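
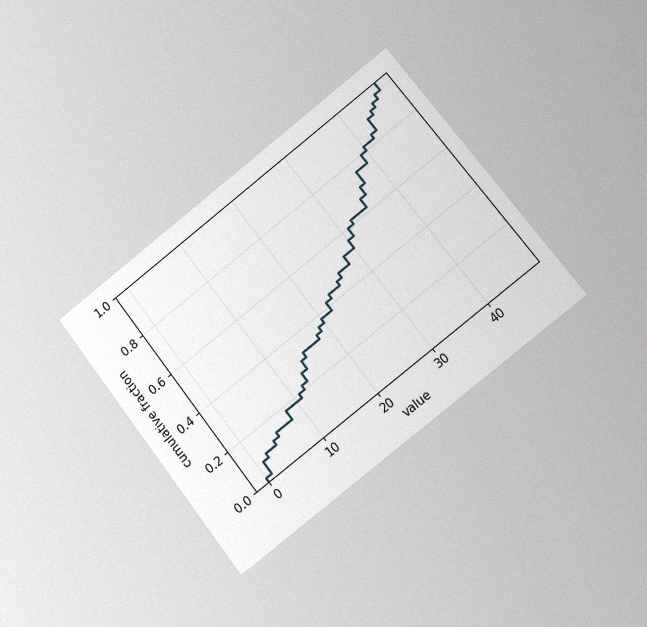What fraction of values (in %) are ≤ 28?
52%

The chart is tilted about 38° counter-clockwise and viewed at a slight angle, with some photo noise. At x=28 the ECDF step is at 52%.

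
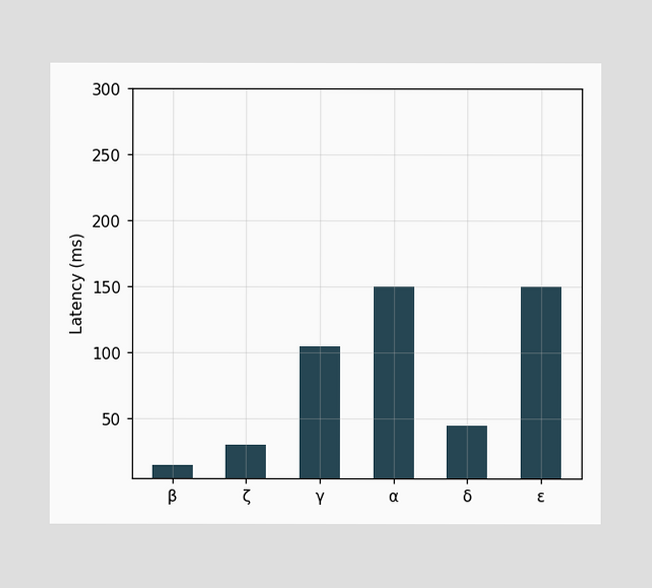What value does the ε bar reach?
Reading along the chart's y-axis, the ε bar reaches 150ms.

150ms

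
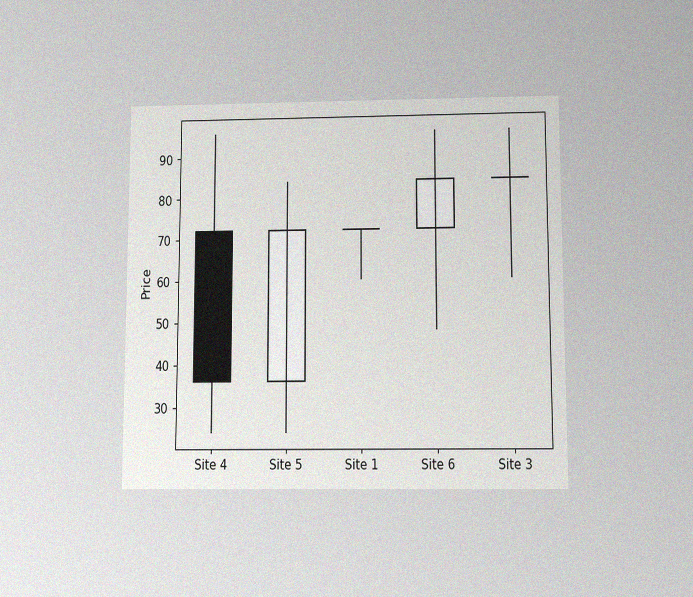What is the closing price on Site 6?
84

The chart is viewed slightly from below, with some photo noise. The Site 6 candle closes at 84.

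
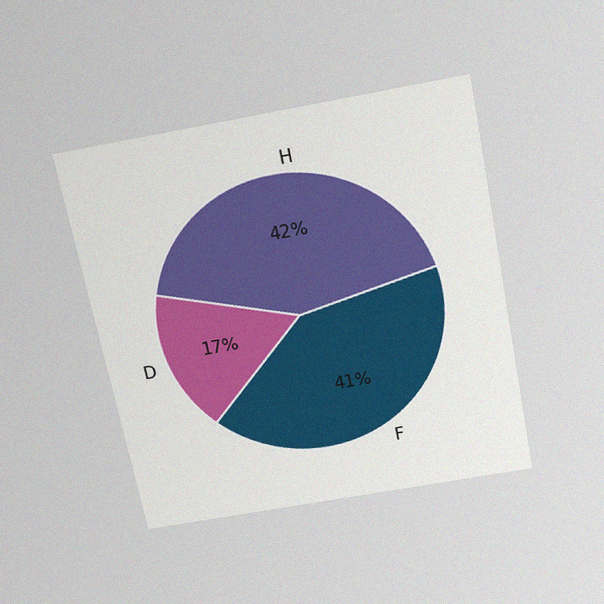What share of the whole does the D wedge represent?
17%

The chart is tilted about 11° counter-clockwise and viewed slightly from above, with some photo noise. The D slice takes up 17% of the pie.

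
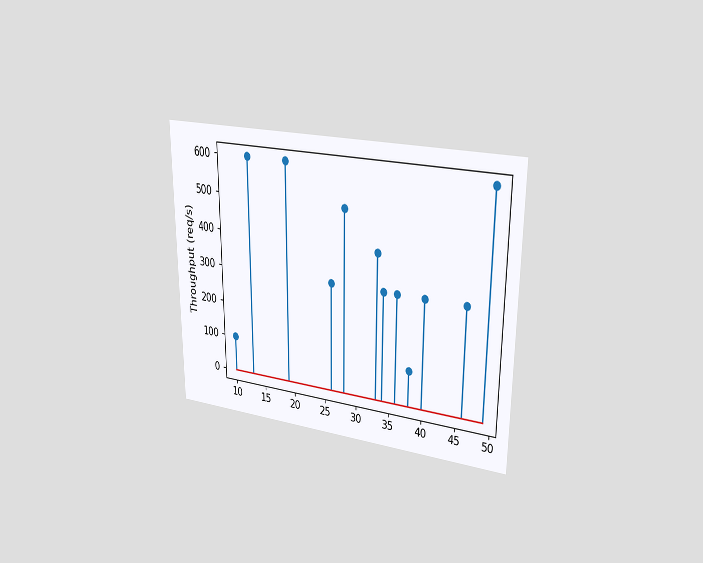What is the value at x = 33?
The chart is viewed slightly from the right. The stem at x=33 reaches 400req/s.

400req/s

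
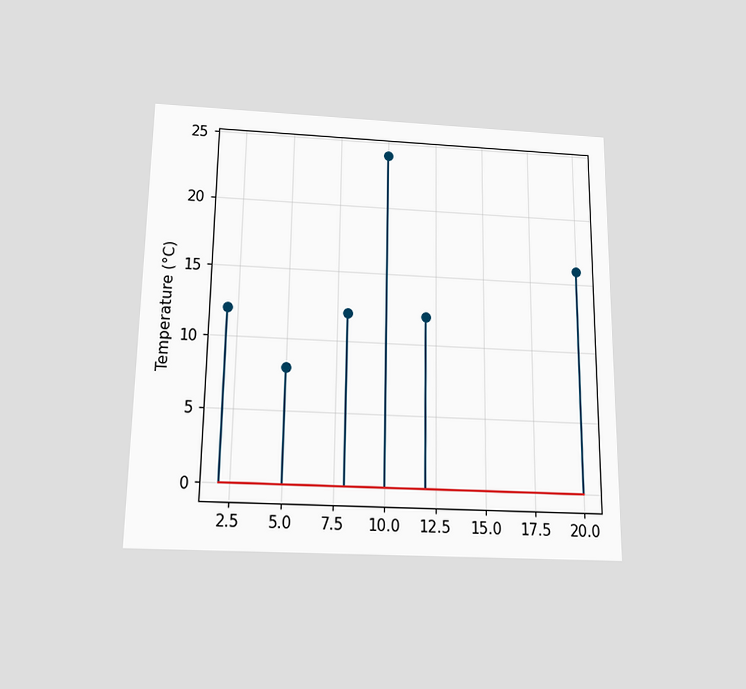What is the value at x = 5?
8°C

The chart is viewed slightly from below. The stem at x=5 reaches 8°C.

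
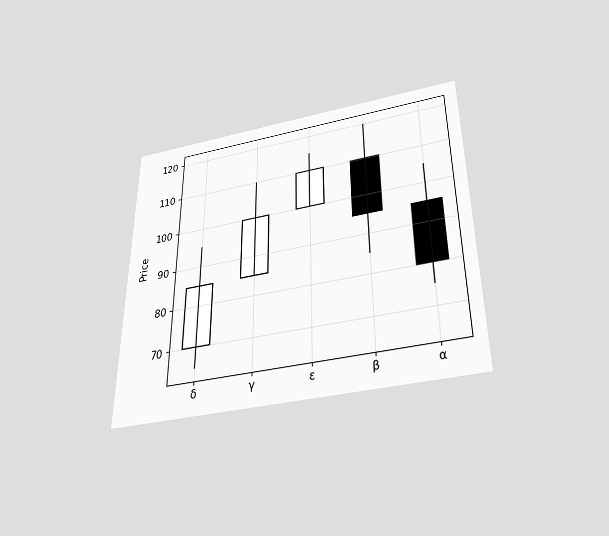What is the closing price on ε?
110

The chart is viewed slightly from below. The ε candle closes at 110.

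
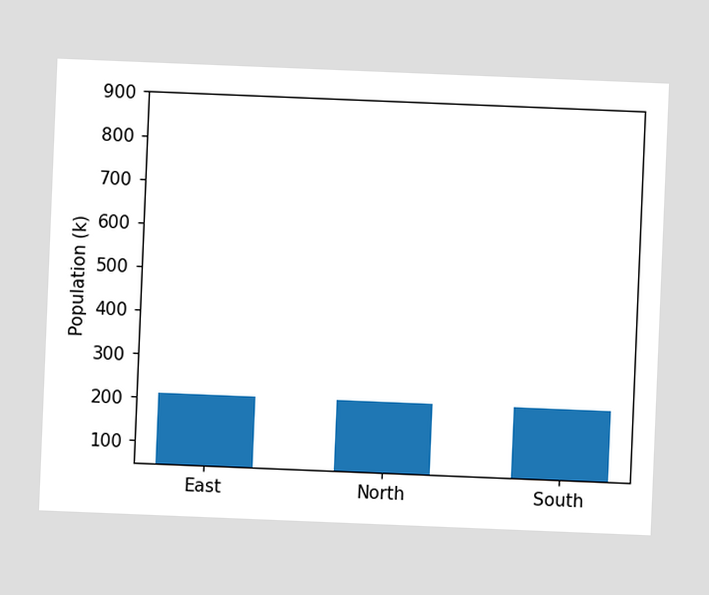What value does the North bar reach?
The chart is tilted about 2° clockwise. Reading along the chart's y-axis, the North bar reaches 212k.

212k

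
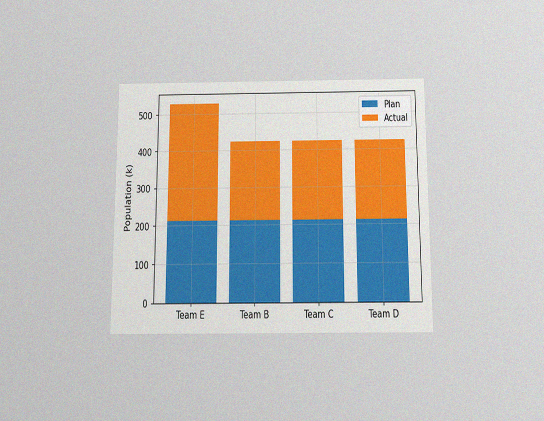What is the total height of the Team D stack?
The chart is viewed slightly from below, with some photo noise. The Team D stack's top reaches 424k on the y-axis.

424k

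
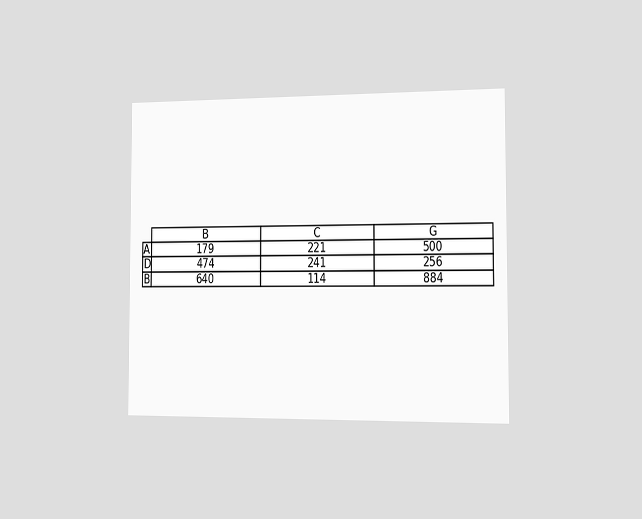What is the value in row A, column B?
179

The chart is viewed slightly from the right. The (A, B) cell reads 179.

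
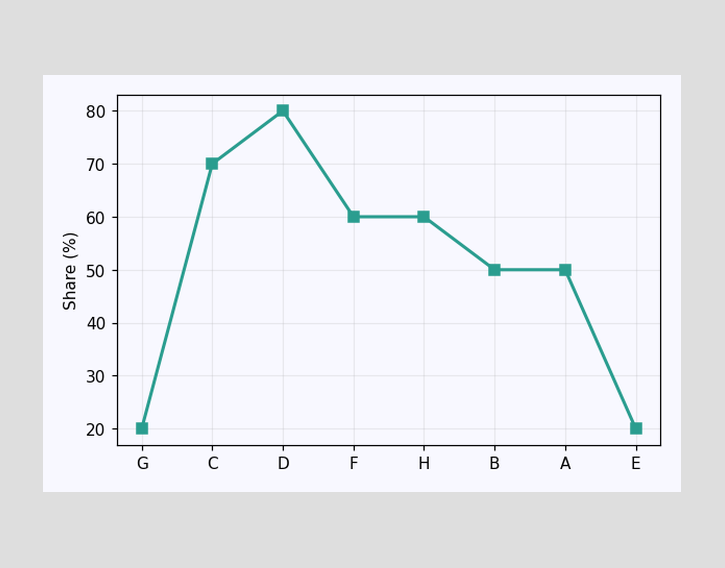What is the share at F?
60%

At F, the line is at 60%.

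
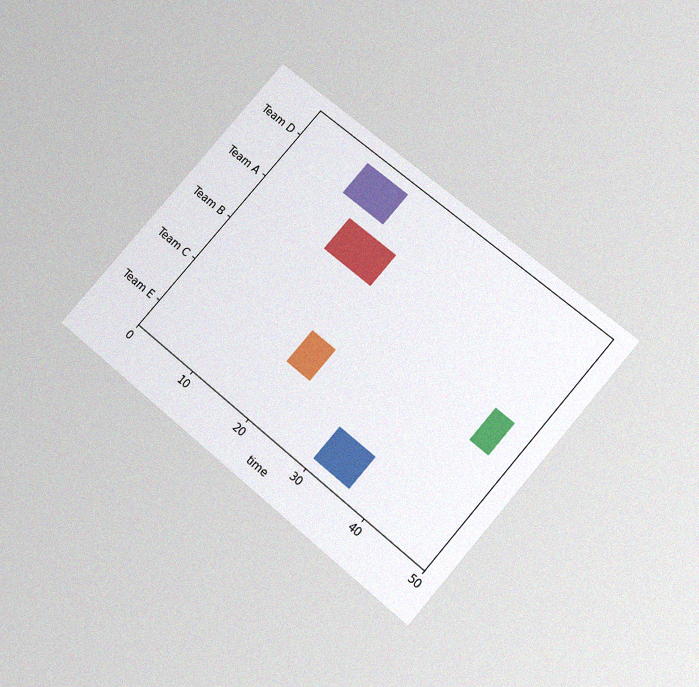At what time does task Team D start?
10

The chart is tilted about 41° clockwise and viewed slightly from below, with some photo noise. The Team D bar begins at t=10.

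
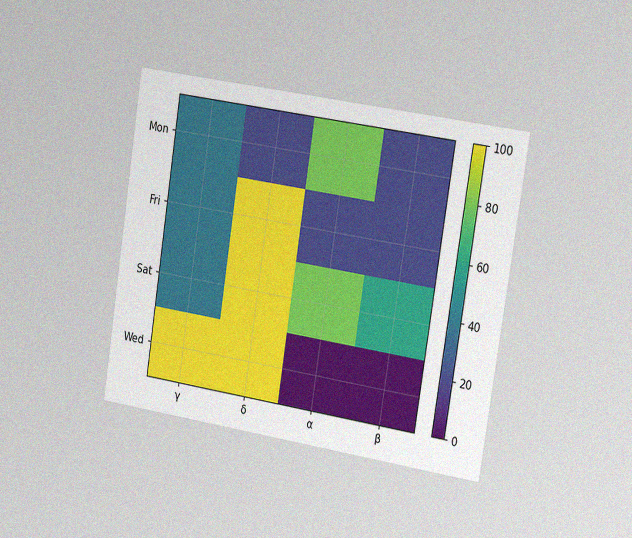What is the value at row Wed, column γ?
The chart is tilted about 9° clockwise and viewed slightly from the right, with some photo noise. Matching cell (Wed, γ) against the colorbar gives 100.

100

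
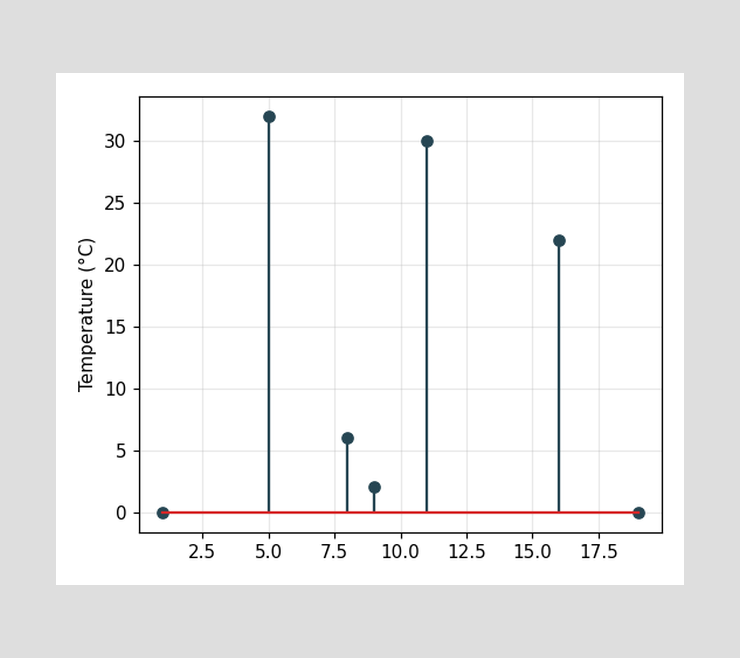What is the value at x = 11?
30°C

The stem at x=11 reaches 30°C.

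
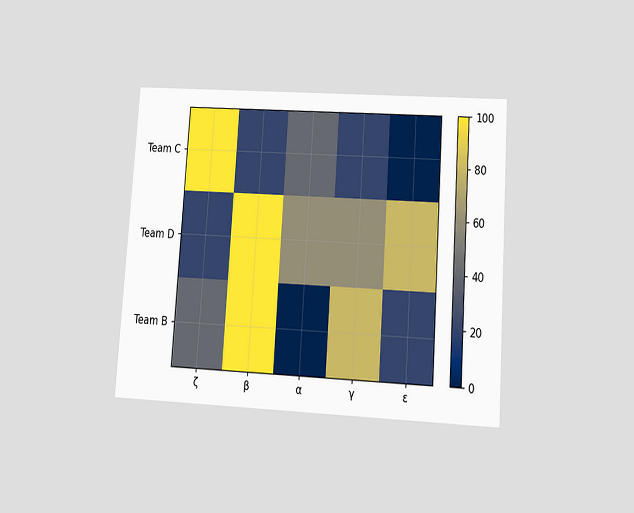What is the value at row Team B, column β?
The chart is tilted about 4° clockwise and viewed at a slight angle. Matching cell (Team B, β) against the colorbar gives 100.

100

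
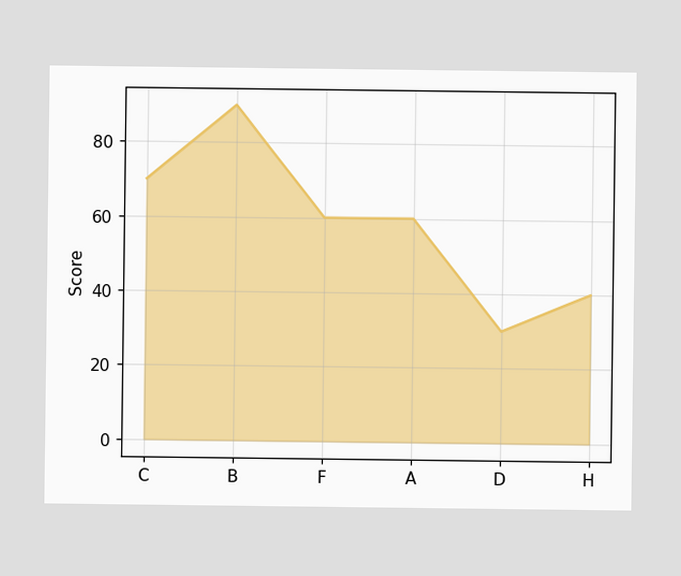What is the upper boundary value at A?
60

At A the upper boundary is at 60.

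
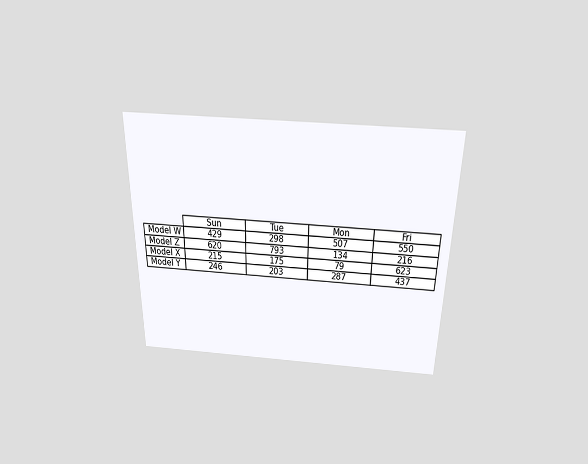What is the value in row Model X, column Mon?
79

The chart is viewed slightly from above. The (Model X, Mon) cell reads 79.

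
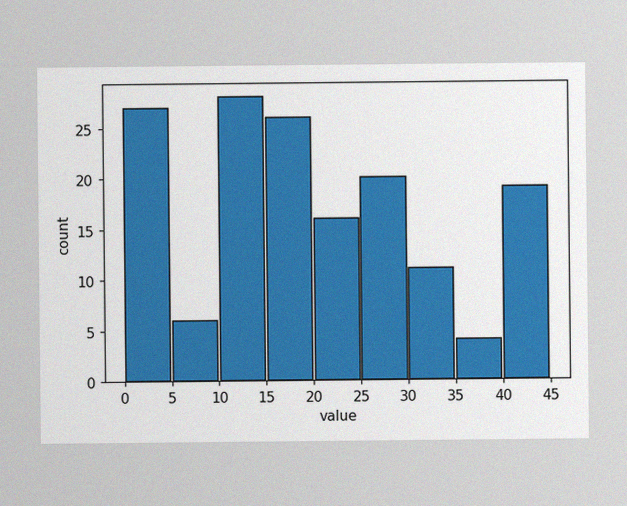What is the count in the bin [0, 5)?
27

The image has some photo noise and uneven lighting. The [0, 5) bin has height 27.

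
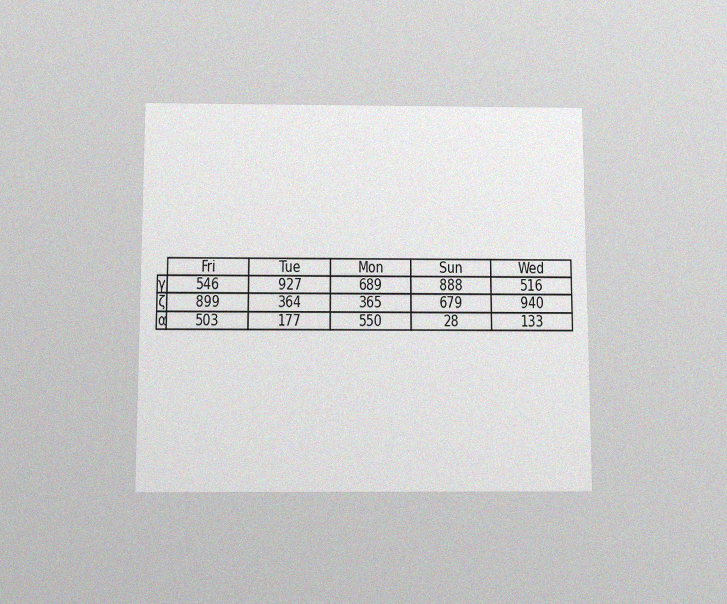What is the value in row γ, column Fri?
546

The chart is viewed slightly from below, with some photo noise. The (γ, Fri) cell reads 546.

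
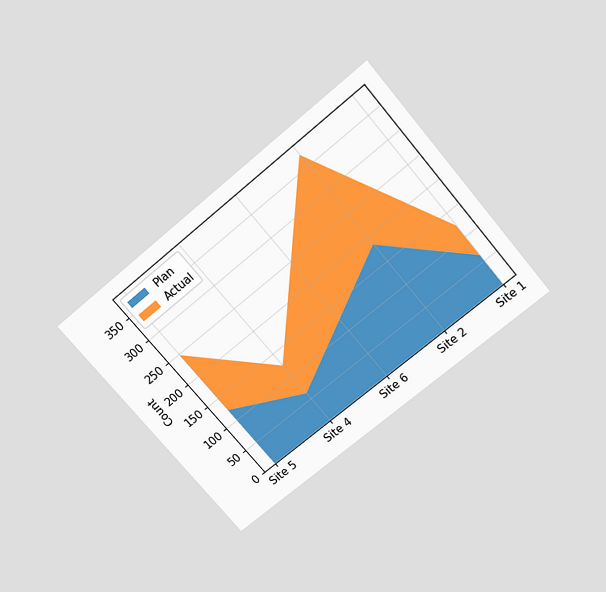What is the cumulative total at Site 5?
The chart is tilted about 40° counter-clockwise and viewed slightly from above. The stacked total at Site 5 reaches 248.

248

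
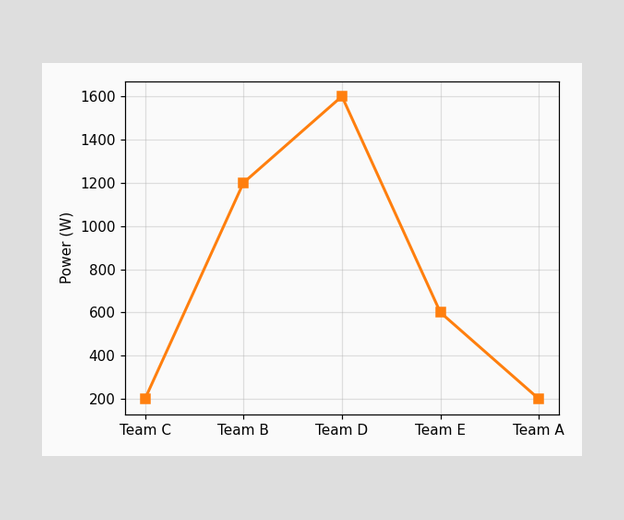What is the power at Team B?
1200W

At Team B, the line is at 1200W.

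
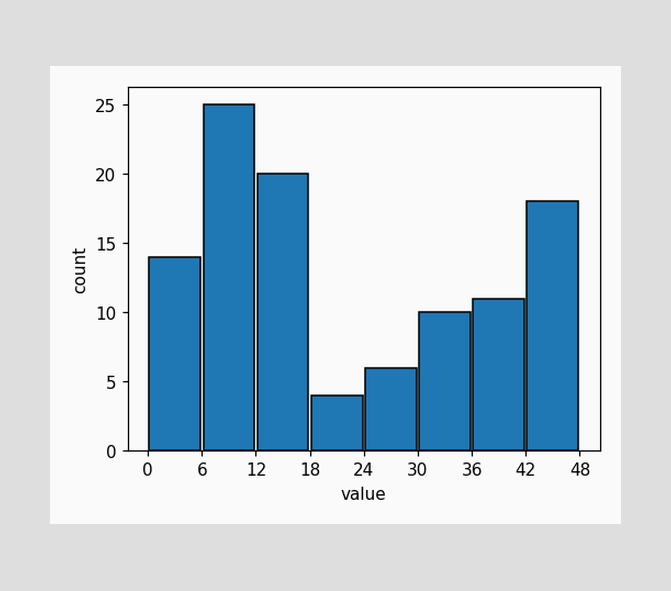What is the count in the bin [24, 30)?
The [24, 30) bin has height 6.

6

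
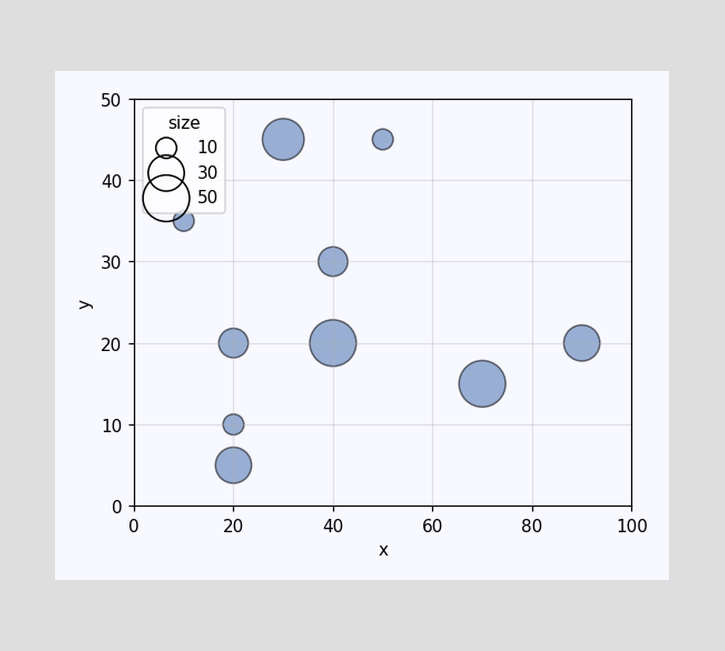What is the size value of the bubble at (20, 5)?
30

Matching the bubble at (20, 5) against the size legend gives 30.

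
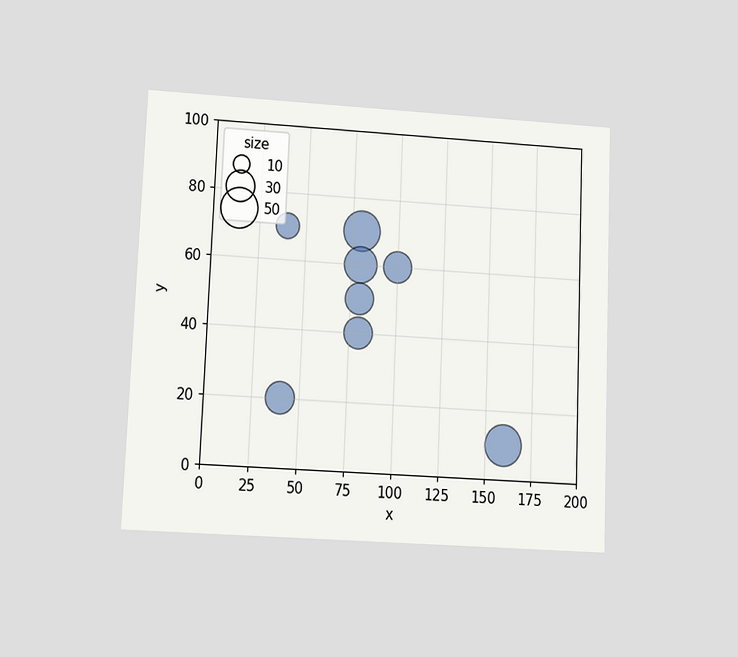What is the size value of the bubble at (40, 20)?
The chart is tilted about 2° clockwise and viewed at a slight angle. Matching the bubble at (40, 20) against the size legend gives 30.

30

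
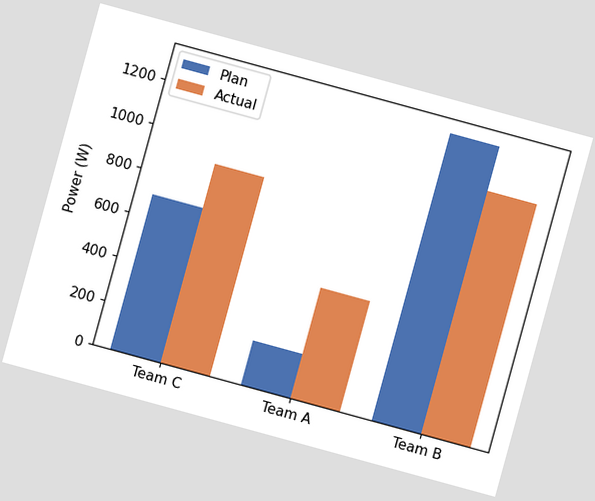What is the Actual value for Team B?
1100W

The chart is tilted about 15° clockwise. The Actual bar at Team B reaches 1100W on the y-axis.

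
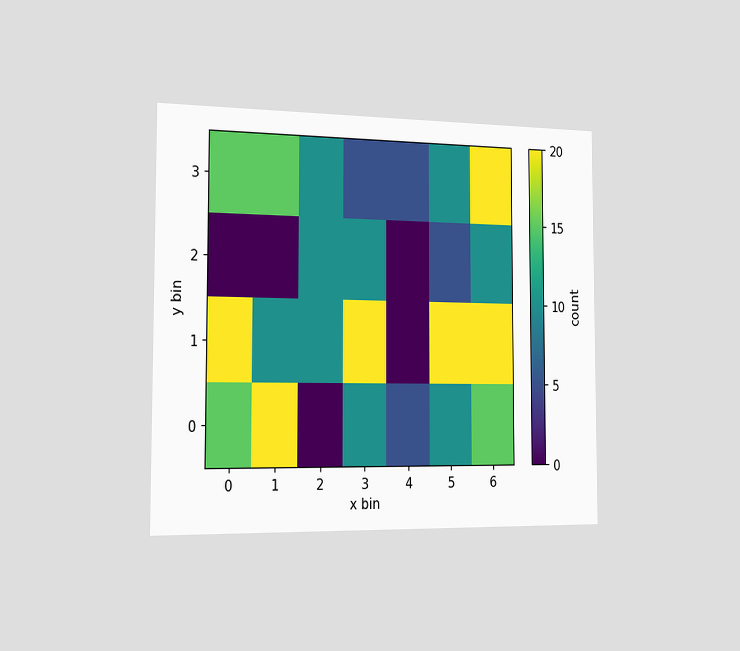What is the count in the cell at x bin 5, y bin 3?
The chart is viewed slightly from the left. Matching the cell (5, 3) against the colorbar gives 10.

10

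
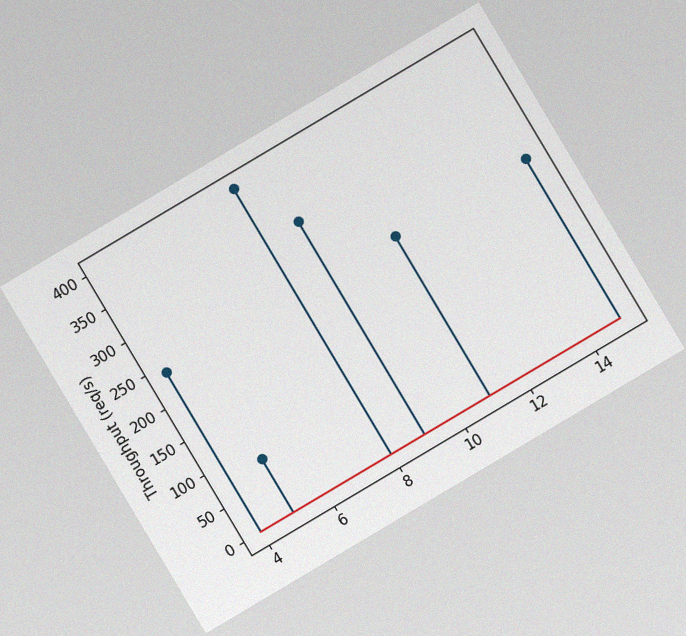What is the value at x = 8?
400req/s

The chart is tilted about 31° counter-clockwise, with some photo noise. The stem at x=8 reaches 400req/s.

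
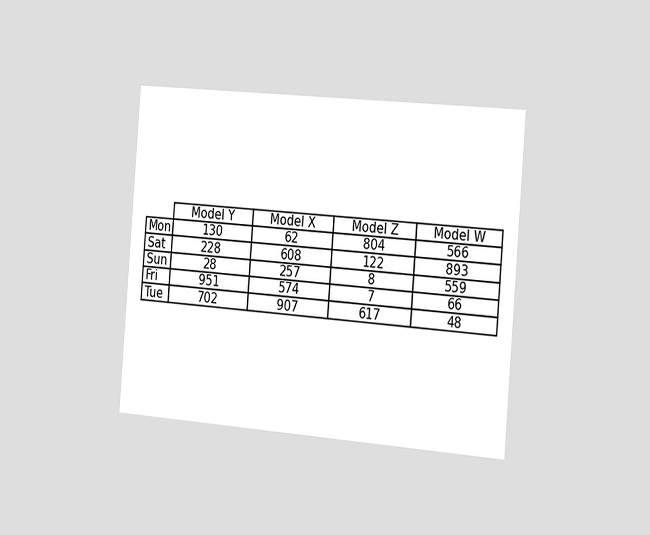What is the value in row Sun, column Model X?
257

The chart is tilted about 5° clockwise and viewed slightly from the right. The (Sun, Model X) cell reads 257.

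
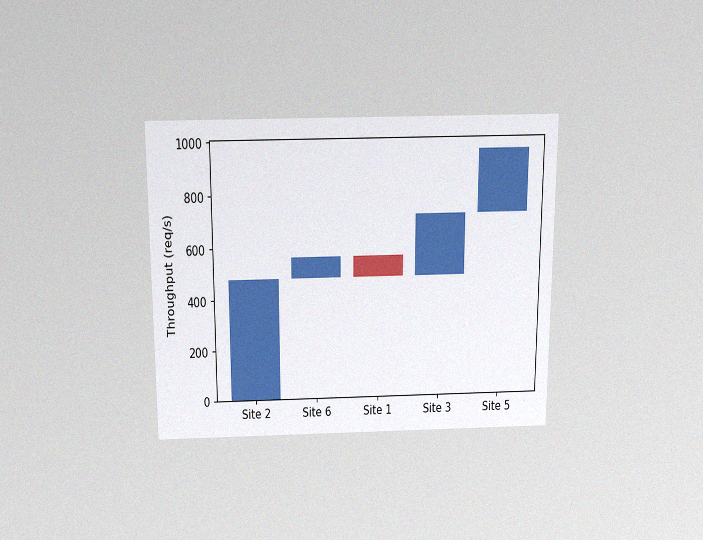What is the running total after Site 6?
The chart is viewed slightly from above, with some photo noise. After Site 6 the running total reaches 560req/s.

560req/s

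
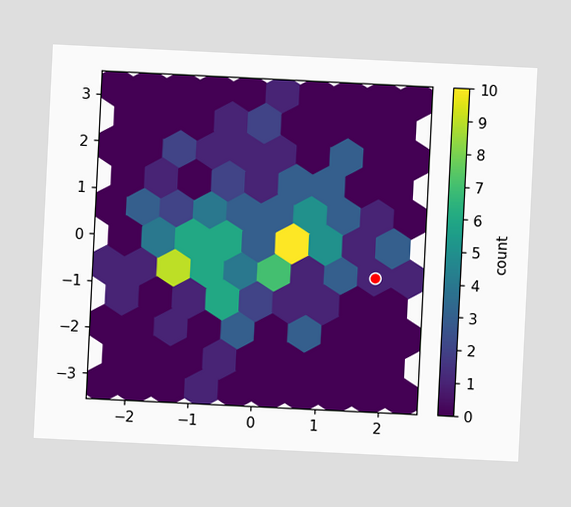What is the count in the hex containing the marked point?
1

The chart is tilted about 3° clockwise. The marked hex reads 1 on the colorbar.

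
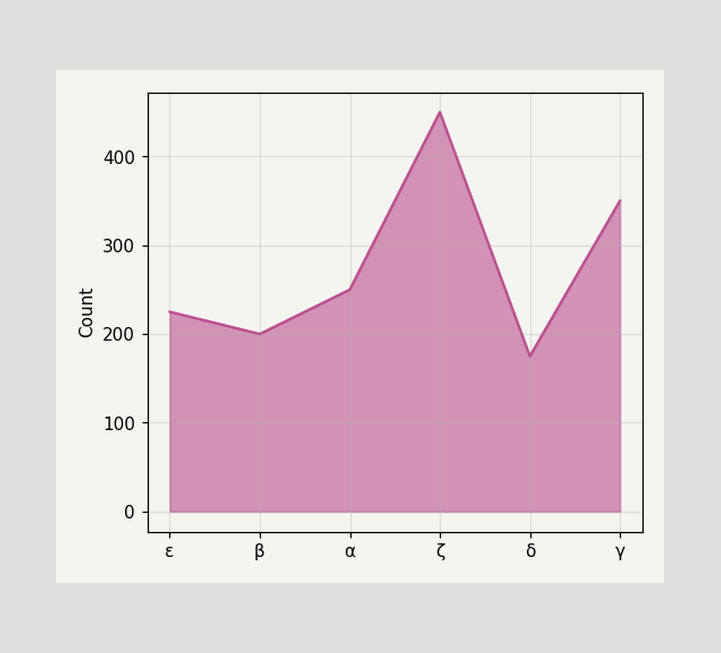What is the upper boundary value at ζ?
At ζ the upper boundary is at 450.

450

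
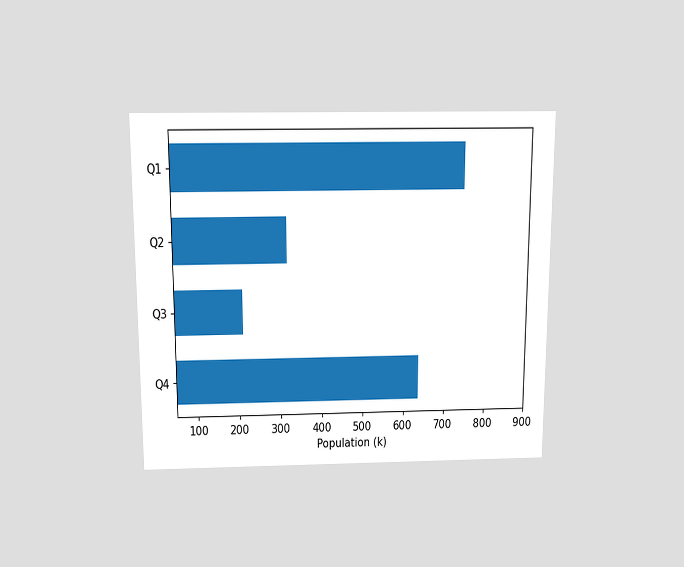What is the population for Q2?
318k

The chart is viewed slightly from above. Reading along the chart's x-axis, the Q2 bar reaches 318k.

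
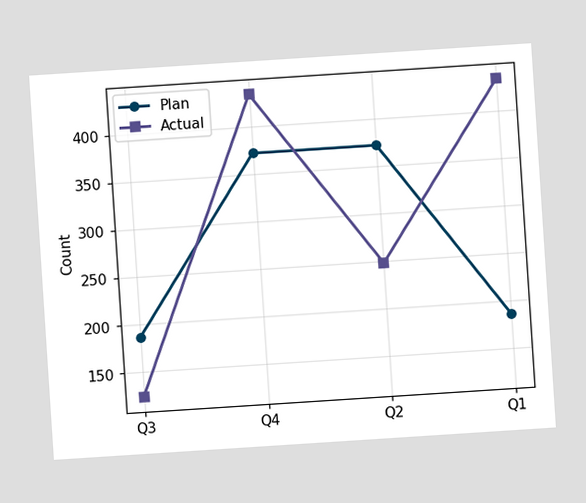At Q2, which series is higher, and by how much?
Plan, by 124

The chart is tilted about 4° counter-clockwise. At Q2, Plan sits above the other line by 124.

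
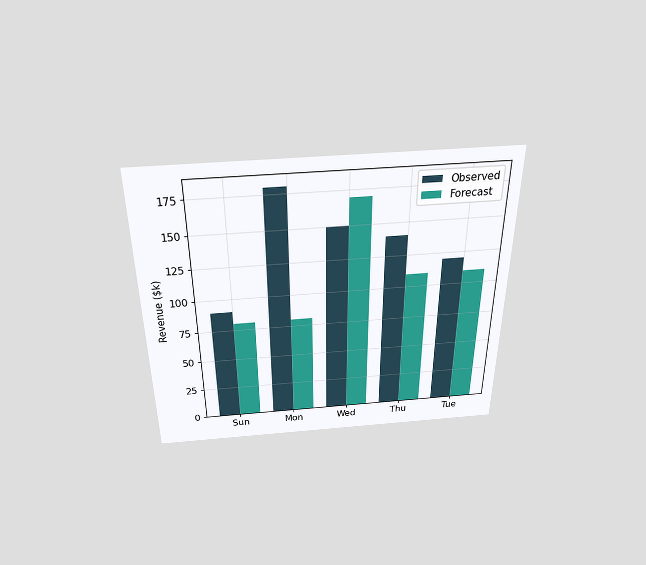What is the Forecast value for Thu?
The chart is viewed slightly from above. The Forecast bar at Thu reaches $110k on the y-axis.

$110k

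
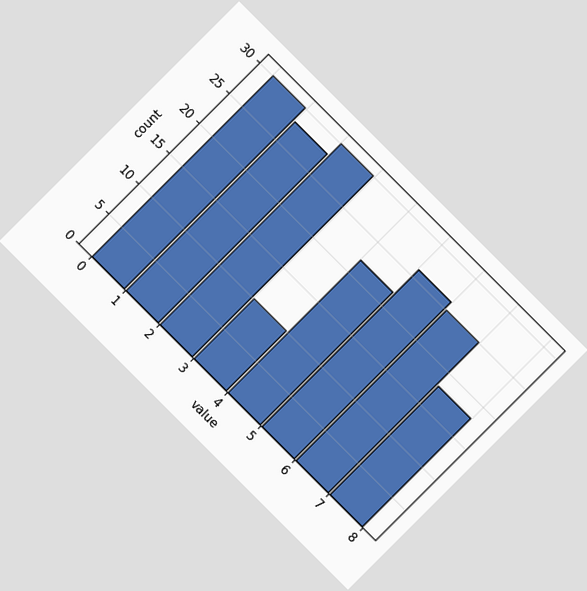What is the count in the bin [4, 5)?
22

The chart is tilted about 45° clockwise. The [4, 5) bin has height 22.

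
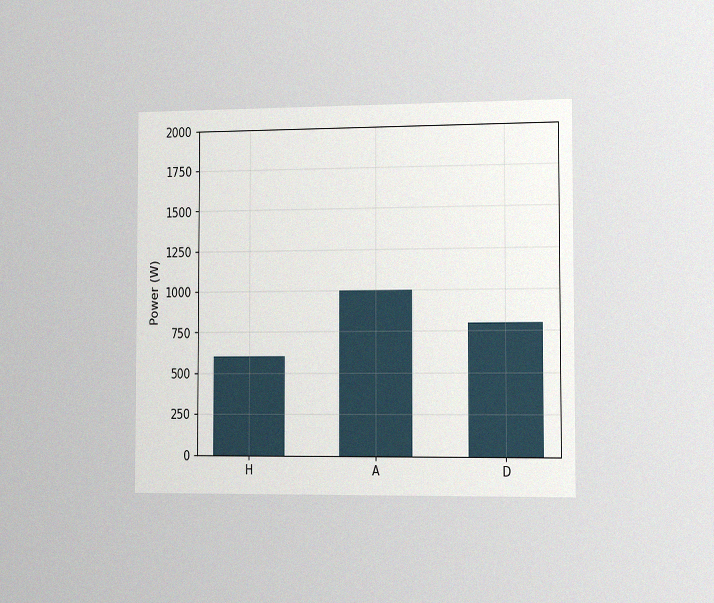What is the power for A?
The chart is viewed slightly from the right, with some photo noise. Reading along the chart's y-axis, the A bar reaches 1000W.

1000W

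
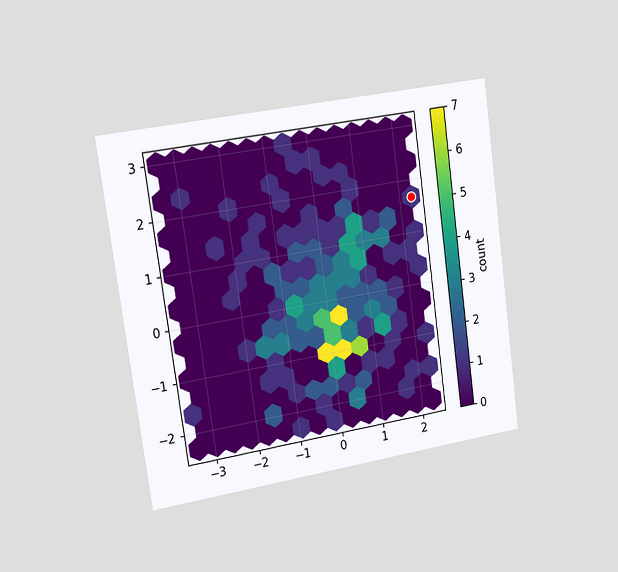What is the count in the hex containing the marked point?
1

The chart is tilted about 8° counter-clockwise and viewed slightly from the left. The marked hex reads 1 on the colorbar.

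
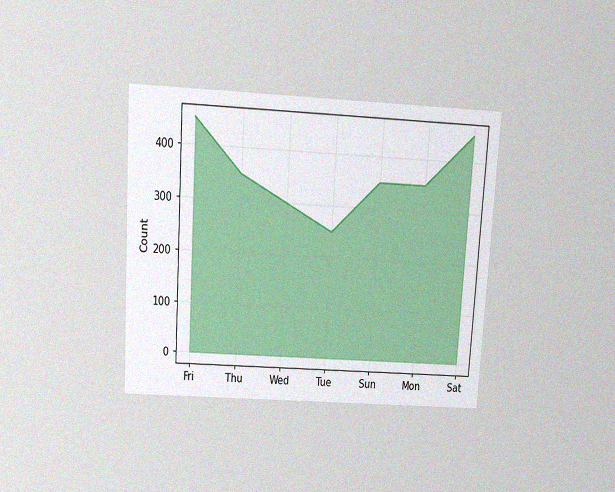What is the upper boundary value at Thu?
The chart is tilted about 4° clockwise and viewed slightly from above, with some photo noise. At Thu the upper boundary is at 350.

350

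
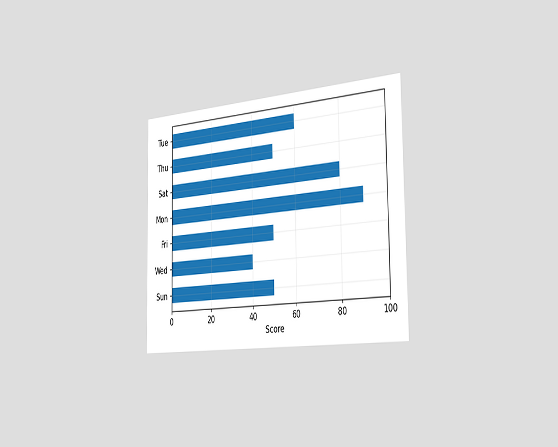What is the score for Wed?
The chart is viewed slightly from the right. Reading along the chart's x-axis, the Wed bar reaches 40.

40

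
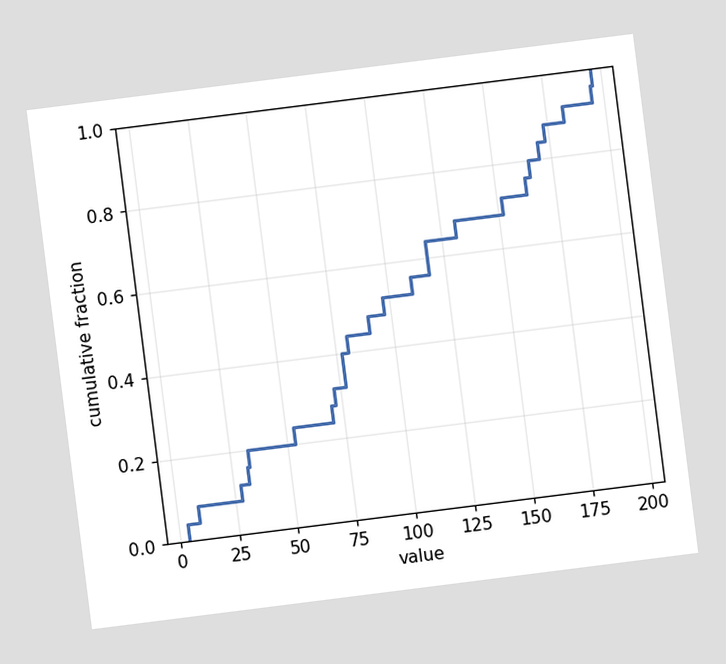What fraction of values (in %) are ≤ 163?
The chart is tilted about 7° counter-clockwise. At x=163 the ECDF step is at 76%.

76%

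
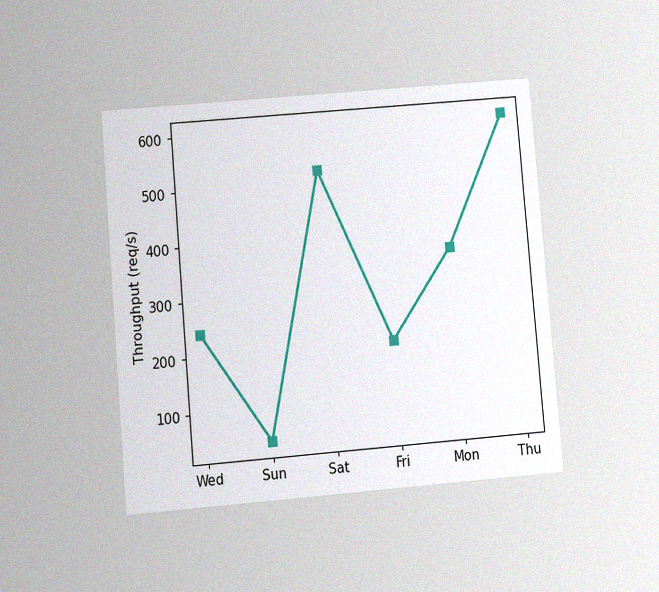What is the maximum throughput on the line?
600req/s

The chart is tilted about 5° counter-clockwise and viewed at a slight angle, with some photo noise. The highest point is at Thu, and reading across to the y-axis gives 600req/s.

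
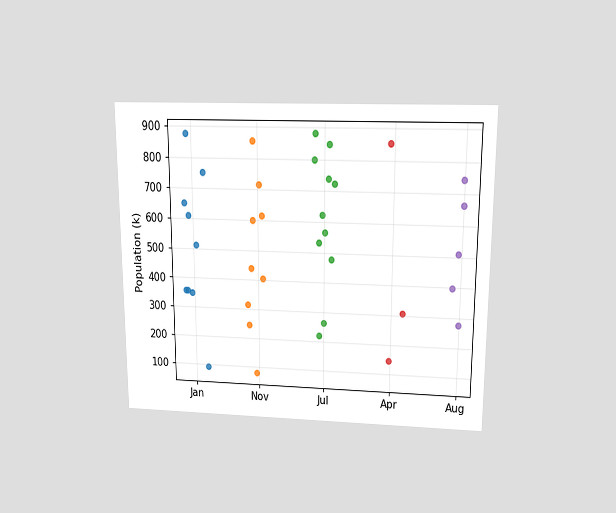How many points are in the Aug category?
The chart is viewed slightly from above. Counting the markers in the Aug column gives 5.

5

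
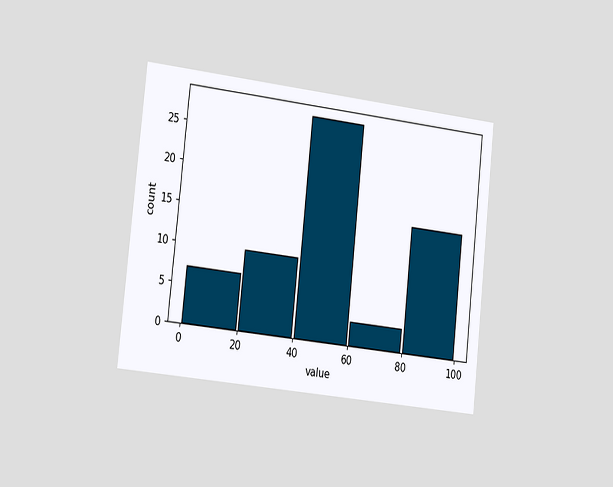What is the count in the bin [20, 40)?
10

The chart is tilted about 6° clockwise and viewed slightly from the left. The [20, 40) bin has height 10.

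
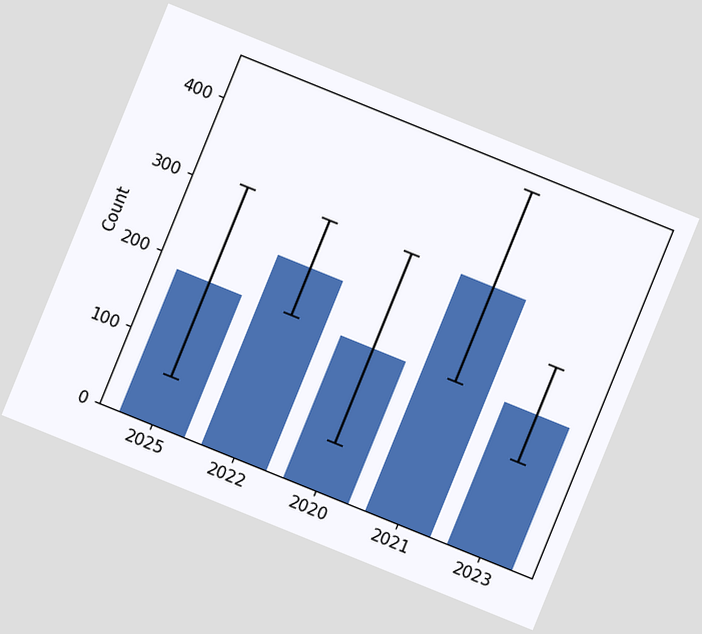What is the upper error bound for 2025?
The chart is tilted about 22° clockwise. The 2025 bar's upper whisker reaches 310.

310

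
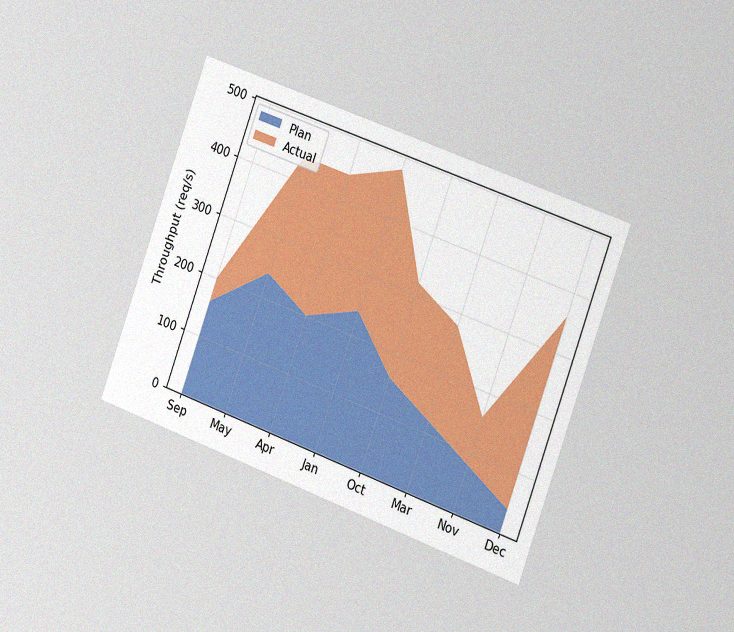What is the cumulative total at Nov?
The chart is tilted about 20° clockwise and viewed slightly from the right, with some photo noise. The stacked total at Nov reaches 160req/s.

160req/s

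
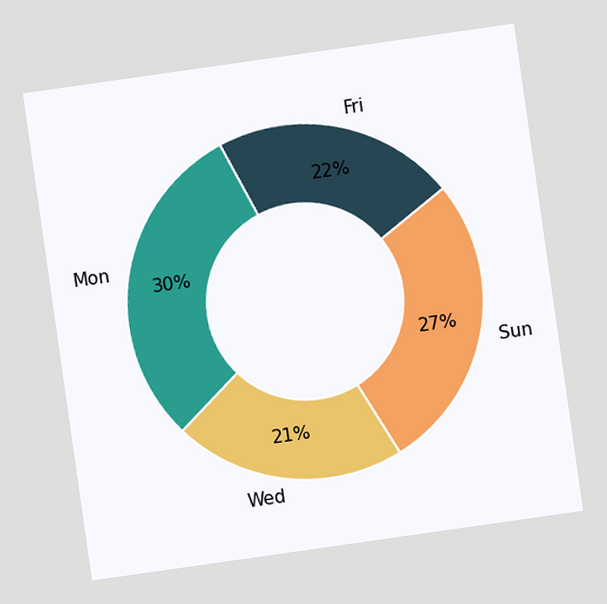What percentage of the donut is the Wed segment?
21%

The chart is tilted about 8° counter-clockwise. The Wed segment takes up 21% of the ring.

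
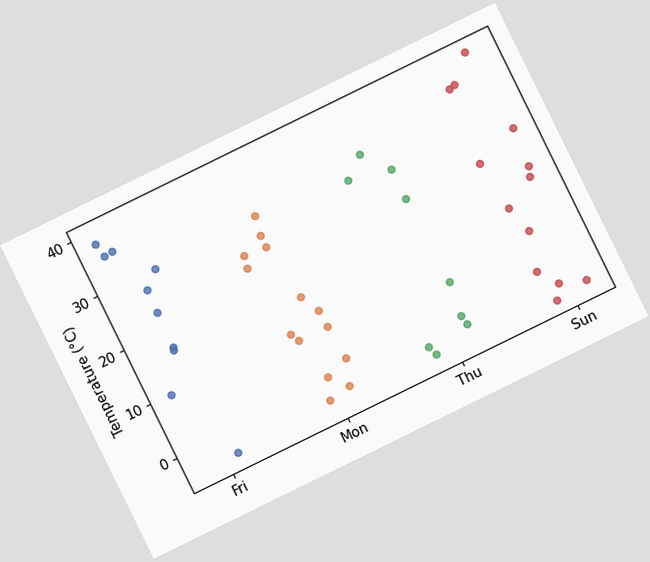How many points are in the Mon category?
14

The chart is tilted about 26° counter-clockwise. Counting the markers in the Mon column gives 14.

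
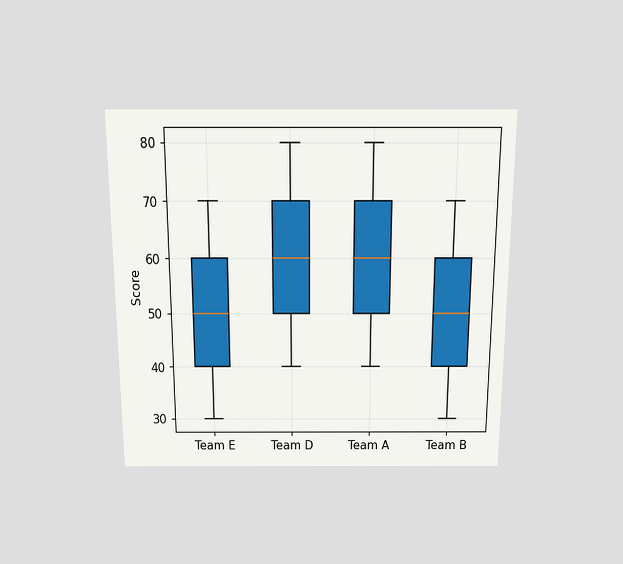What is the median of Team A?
60

The chart is viewed slightly from above. The median line in the Team A box sits at 60.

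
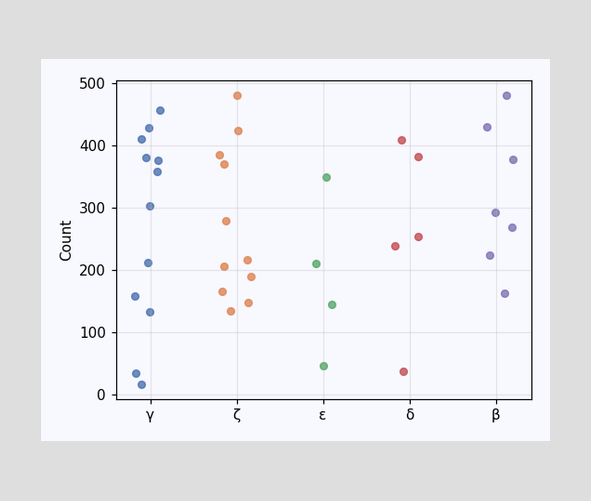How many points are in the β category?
7

Counting the markers in the β column gives 7.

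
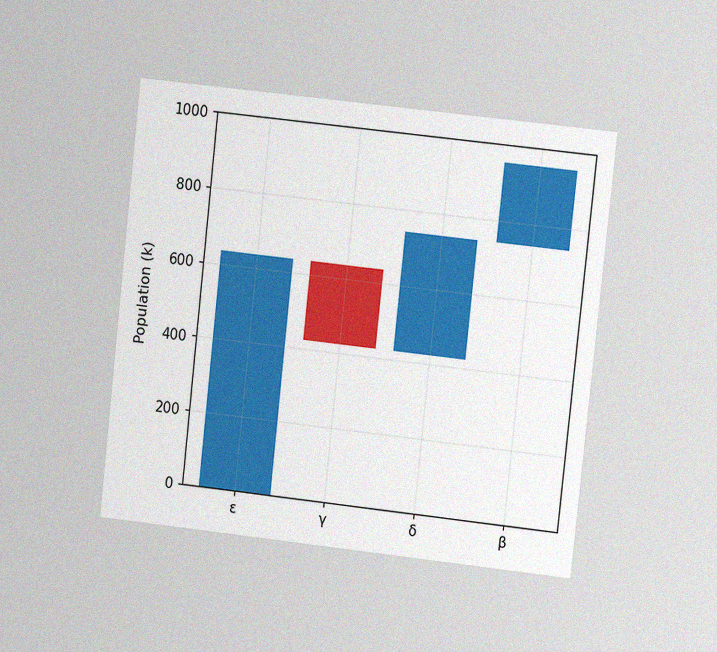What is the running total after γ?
424k

The chart is tilted about 6° clockwise and viewed at a slight angle, with some photo noise. After γ the running total reaches 424k.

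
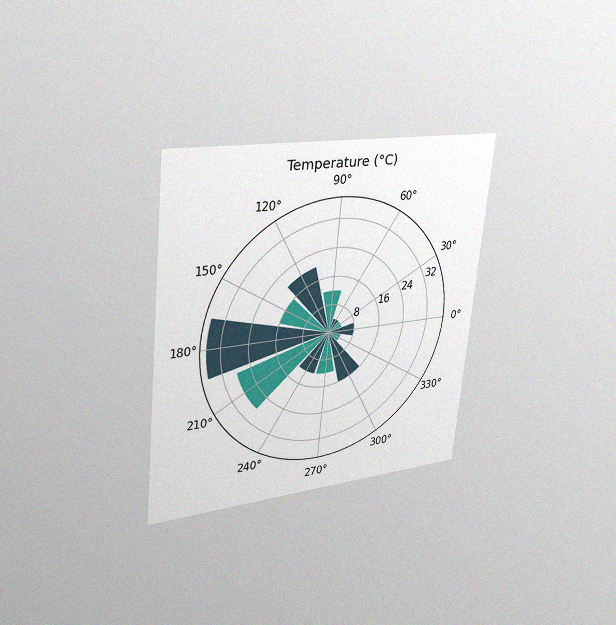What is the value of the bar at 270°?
The chart is tilted about 6° clockwise and viewed slightly from the left, with some photo noise. The bar at 270° reaches 12°C on the radial axis.

12°C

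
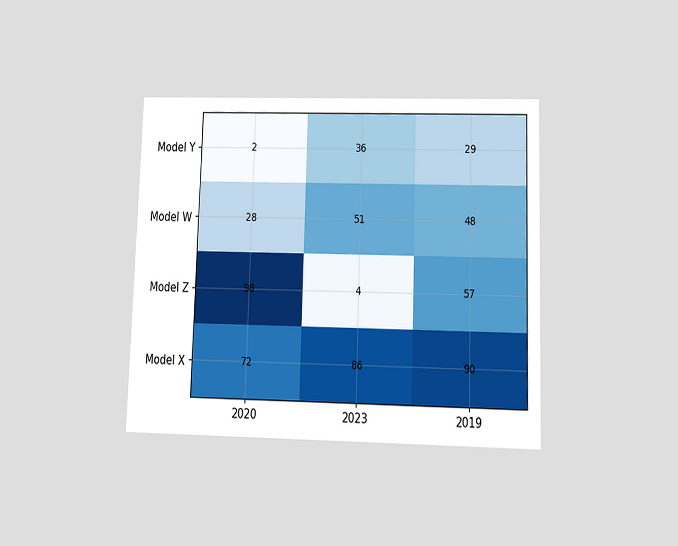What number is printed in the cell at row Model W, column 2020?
28

The chart is viewed at a slight angle. The (Model W, 2020) cell reads 28.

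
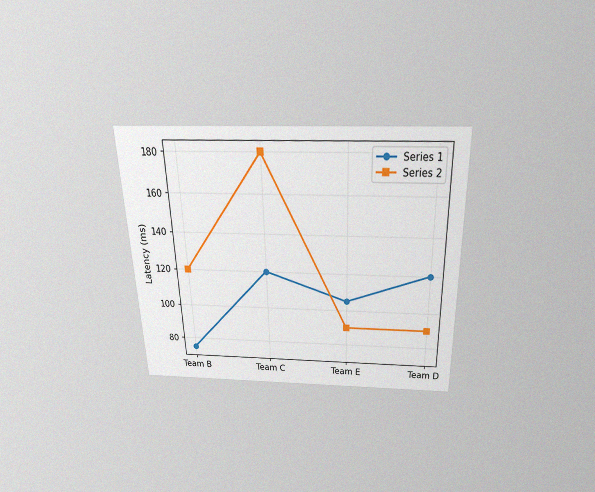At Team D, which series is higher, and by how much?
Series 1, by 30ms

The chart is viewed slightly from above, with some photo noise. At Team D, Series 1 sits above the other line by 30ms.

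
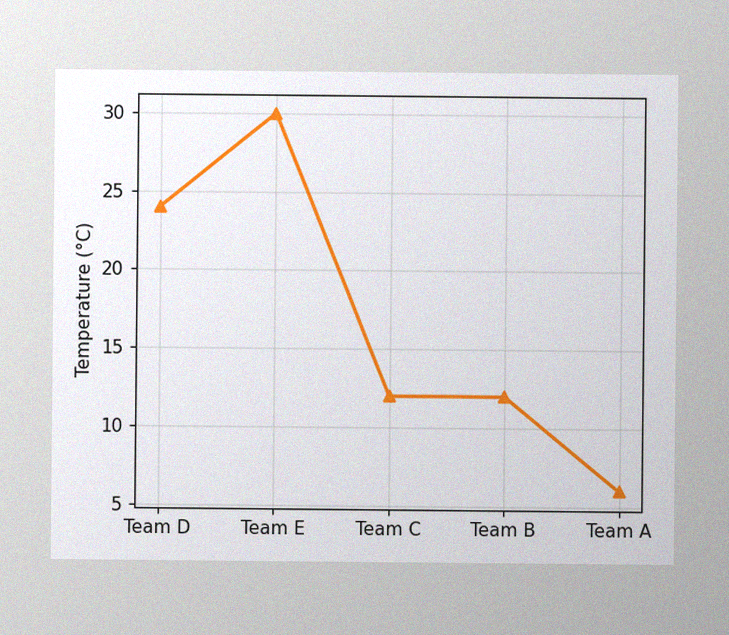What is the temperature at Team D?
24°C

The image has some photo noise and uneven lighting. At Team D, the line is at 24°C.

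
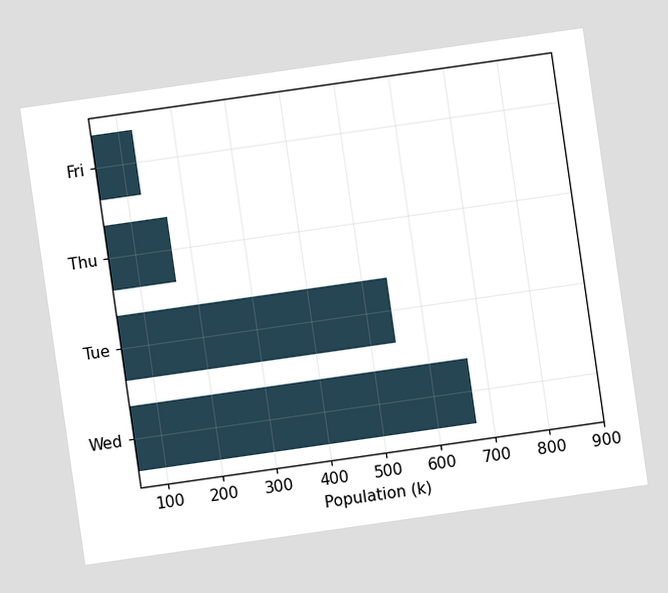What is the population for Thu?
168k

The chart is tilted about 8° counter-clockwise. Reading along the chart's x-axis, the Thu bar reaches 168k.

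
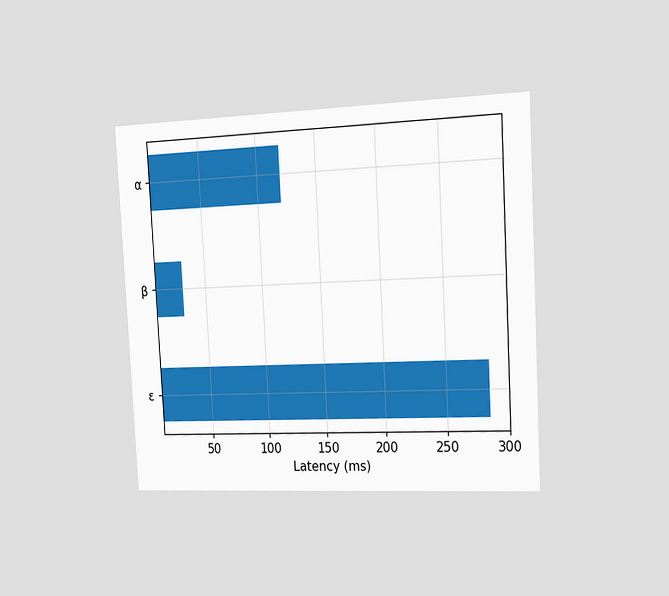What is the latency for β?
The chart is tilted about 3° counter-clockwise and viewed slightly from the right. Reading along the chart's x-axis, the β bar reaches 30ms.

30ms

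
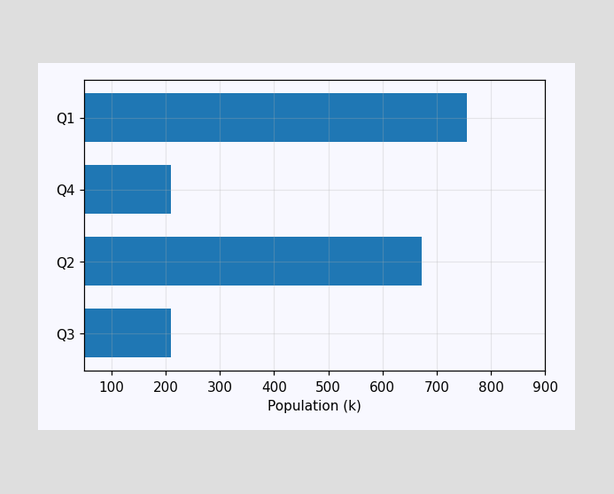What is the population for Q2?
Reading along the chart's x-axis, the Q2 bar reaches 672k.

672k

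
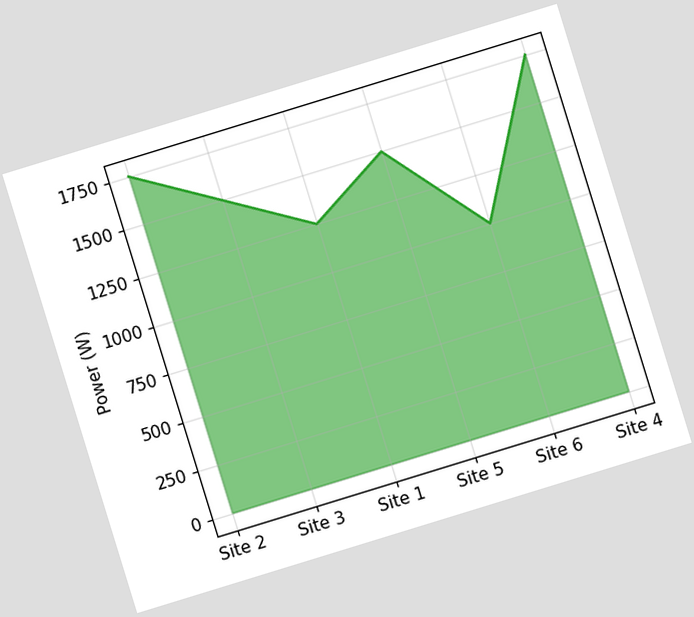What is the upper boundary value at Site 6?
The chart is tilted about 17° counter-clockwise. At Site 6 the upper boundary is at 1000W.

1000W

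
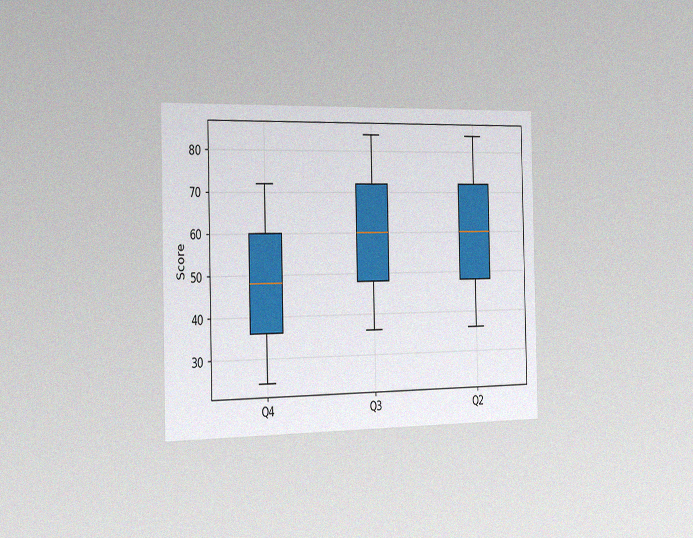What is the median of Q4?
The chart is viewed slightly from the left, with some photo noise. The median line in the Q4 box sits at 48.

48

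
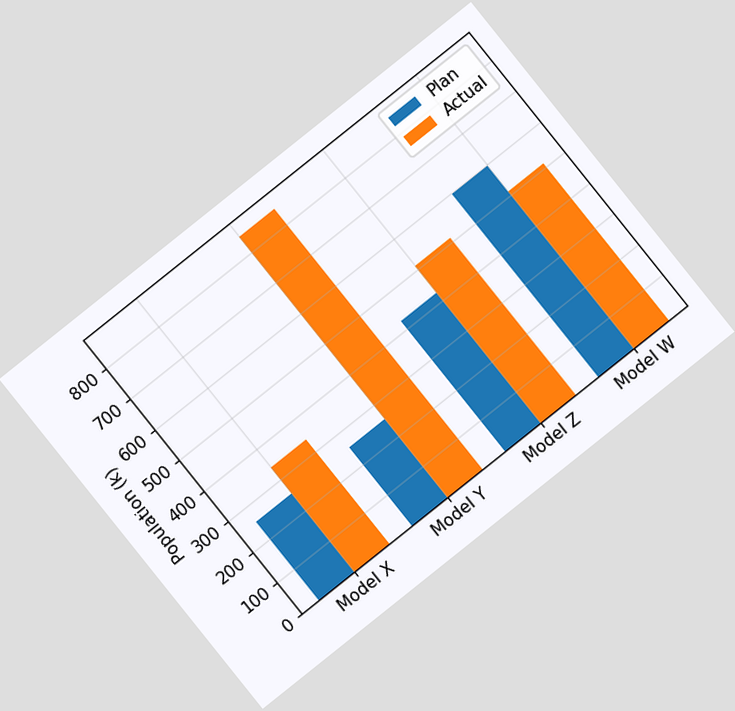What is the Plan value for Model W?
595k

The chart is tilted about 39° counter-clockwise. The Plan bar at Model W reaches 595k on the y-axis.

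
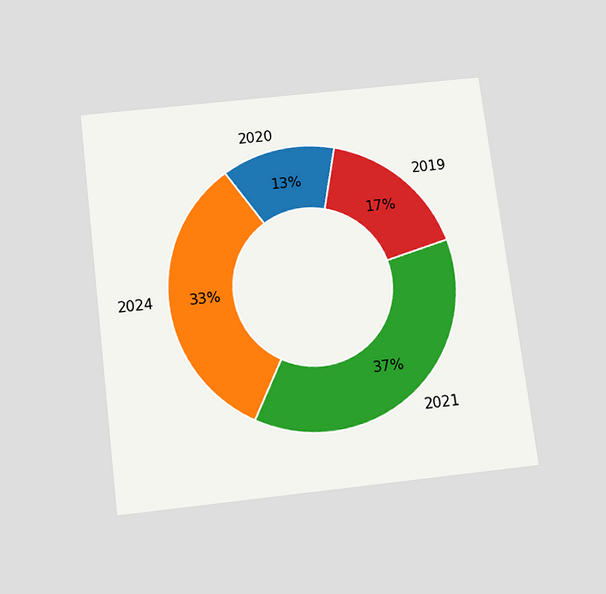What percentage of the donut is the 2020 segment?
13%

The chart is tilted about 7° counter-clockwise and viewed slightly from below. The 2020 segment takes up 13% of the ring.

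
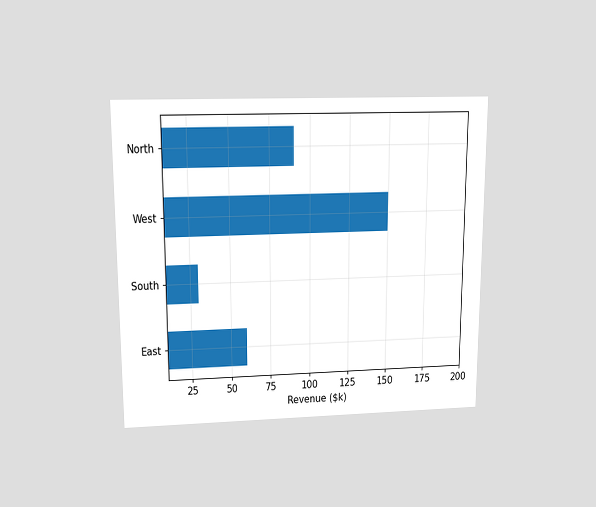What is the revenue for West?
The chart is viewed slightly from above. Reading along the chart's x-axis, the West bar reaches $150k.

$150k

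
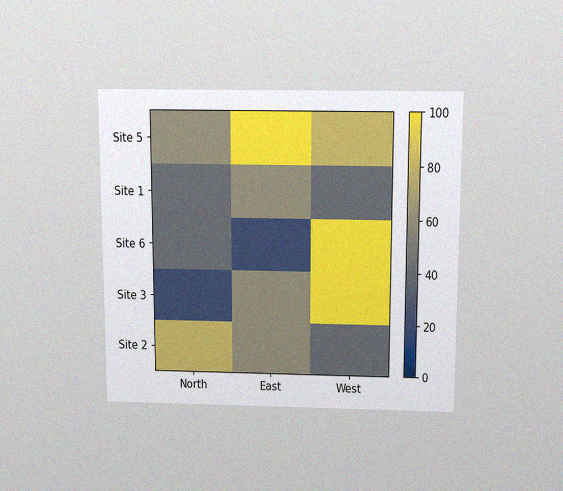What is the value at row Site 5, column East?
The chart is viewed slightly from above, with some photo noise. Matching cell (Site 5, East) against the colorbar gives 100.

100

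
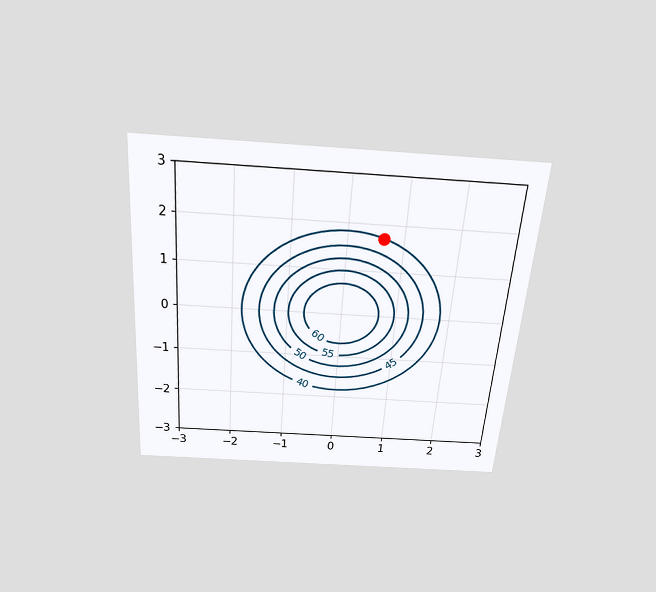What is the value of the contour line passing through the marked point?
The chart is tilted about 4° clockwise and viewed slightly from above. The marked point sits on the contour labelled 40.

40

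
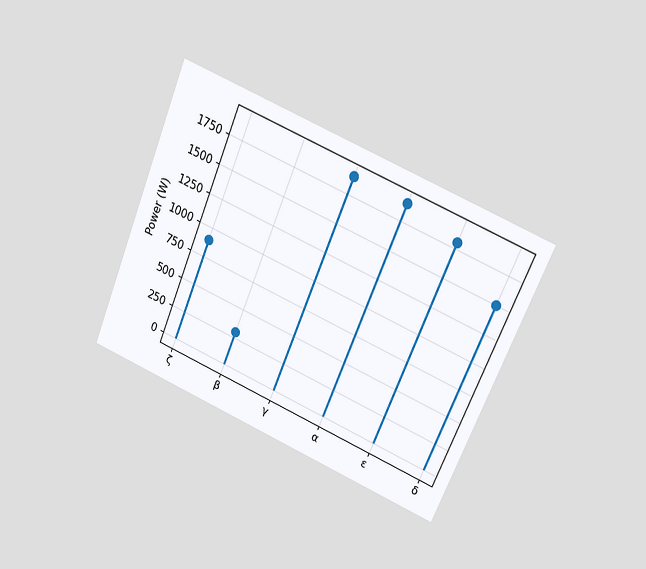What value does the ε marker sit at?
The chart is tilted about 23° clockwise and viewed at a slight angle. The ε marker sits at 1800W.

1800W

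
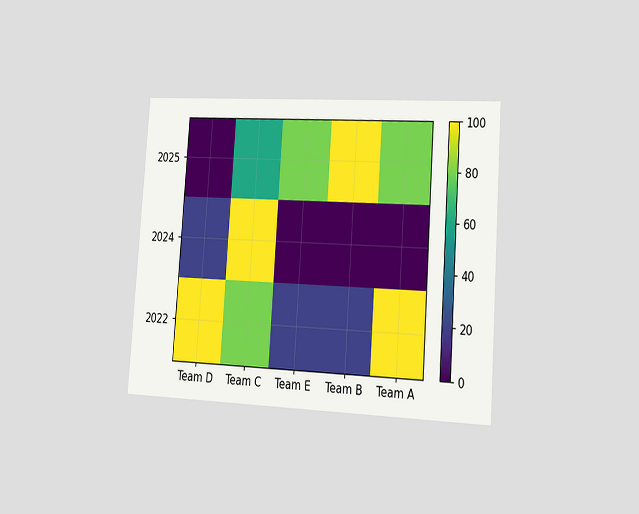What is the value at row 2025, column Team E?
80

The chart is tilted about 4° clockwise and viewed slightly from the right. Matching cell (2025, Team E) against the colorbar gives 80.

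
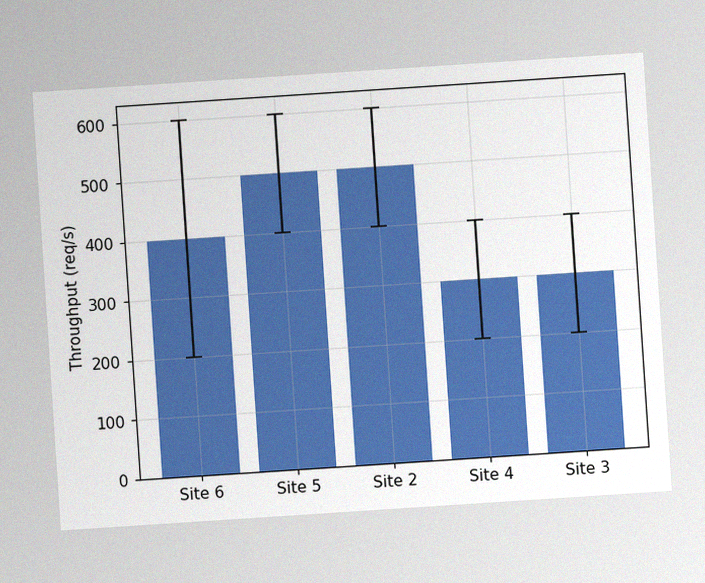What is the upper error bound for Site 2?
The chart is tilted about 4° counter-clockwise, with some photo noise. The Site 2 bar's upper whisker reaches 600req/s.

600req/s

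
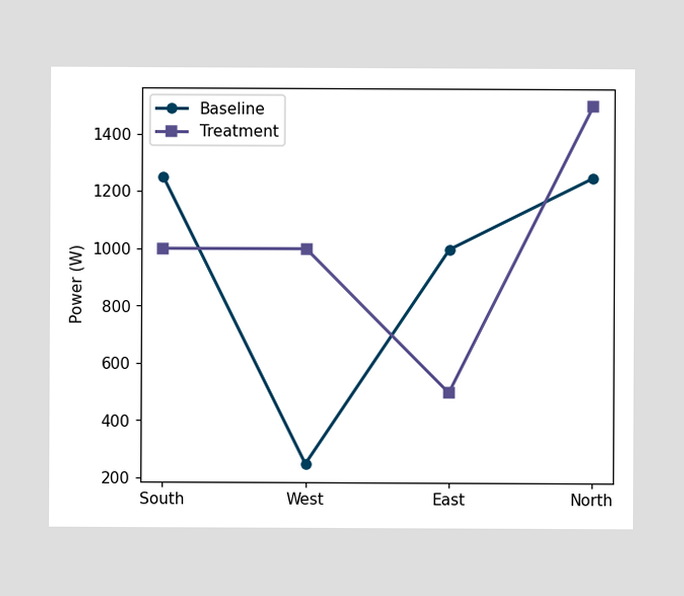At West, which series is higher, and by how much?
At West, Treatment sits above the other line by 750W.

Treatment, by 750W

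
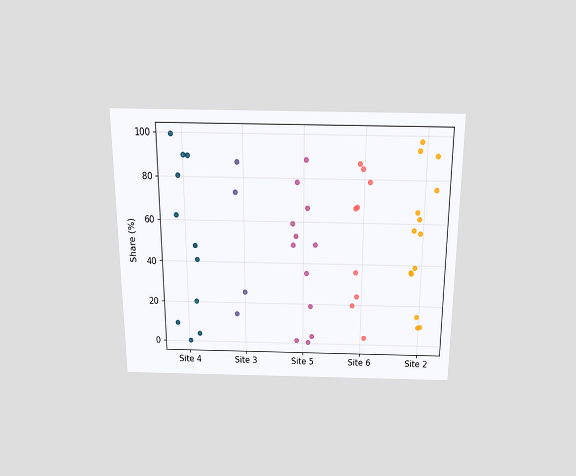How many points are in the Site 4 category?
11

The chart is viewed slightly from above. Counting the markers in the Site 4 column gives 11.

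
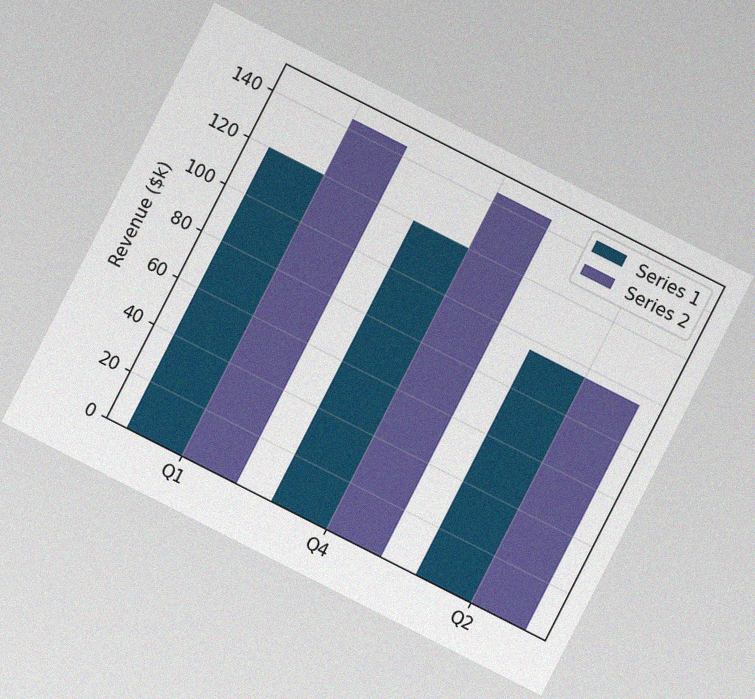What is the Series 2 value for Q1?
The chart is tilted about 27° clockwise, with some photo noise. The Series 2 bar at Q1 reaches $144k on the y-axis.

$144k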